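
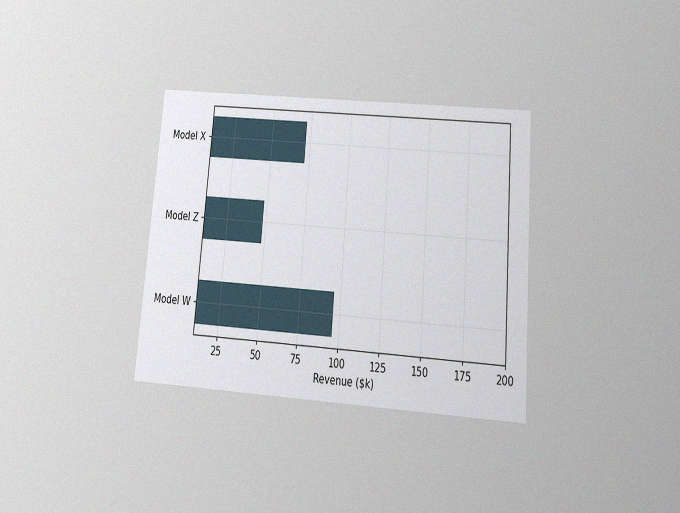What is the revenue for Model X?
$72k

The chart is tilted about 5° clockwise and viewed slightly from below, with some photo noise. Reading along the chart's x-axis, the Model X bar reaches $72k.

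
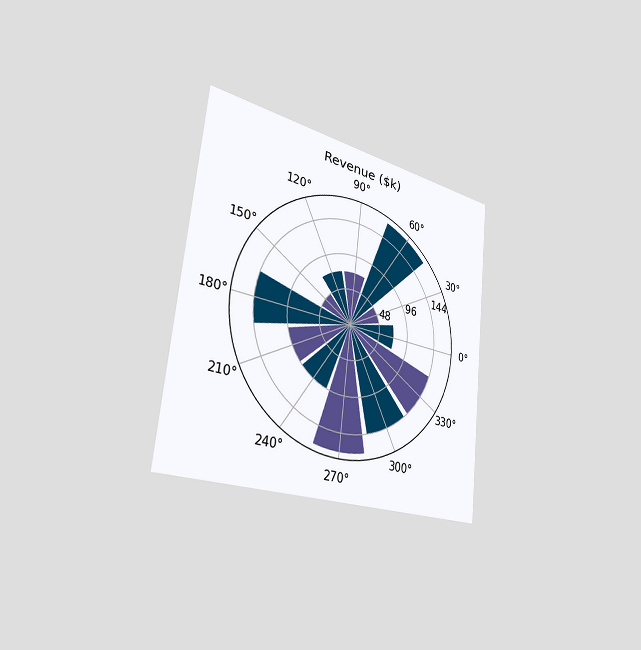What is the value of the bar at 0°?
$72k

The chart is tilted about 6° clockwise and viewed slightly from the left. The bar at 0° reaches $72k on the radial axis.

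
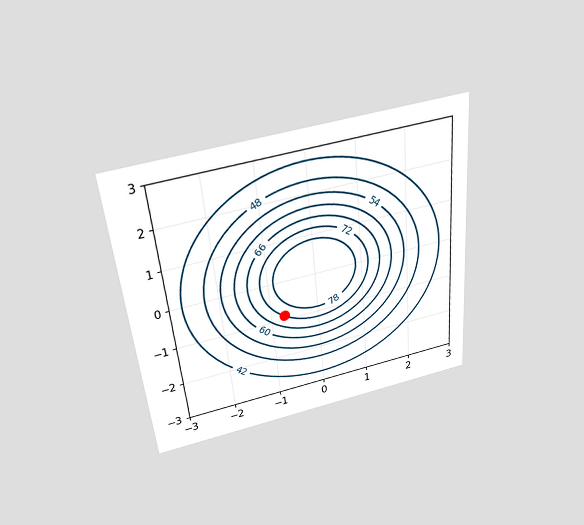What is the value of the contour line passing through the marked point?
72

The chart is tilted about 5° counter-clockwise and viewed slightly from above. The marked point sits on the contour labelled 72.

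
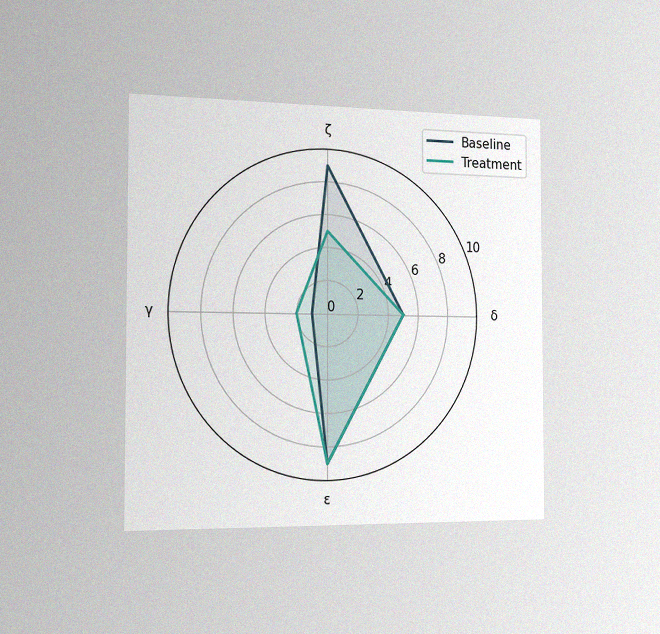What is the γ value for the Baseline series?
1

The chart is viewed slightly from the left, with some photo noise. On the γ axis, Baseline reaches 1.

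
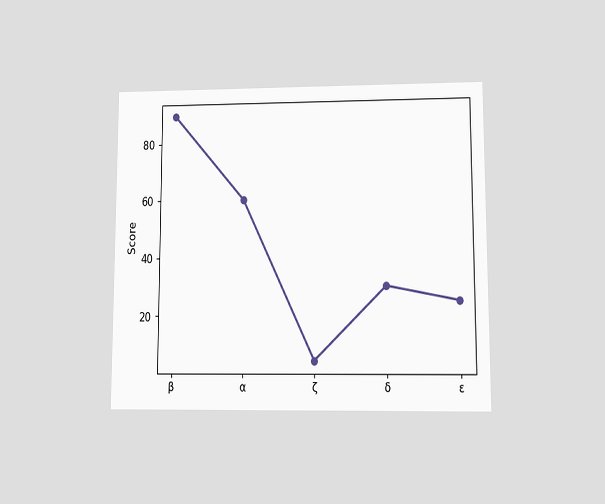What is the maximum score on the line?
The chart is viewed at a slight angle. The highest point is at β, and reading across to the y-axis gives 90.

90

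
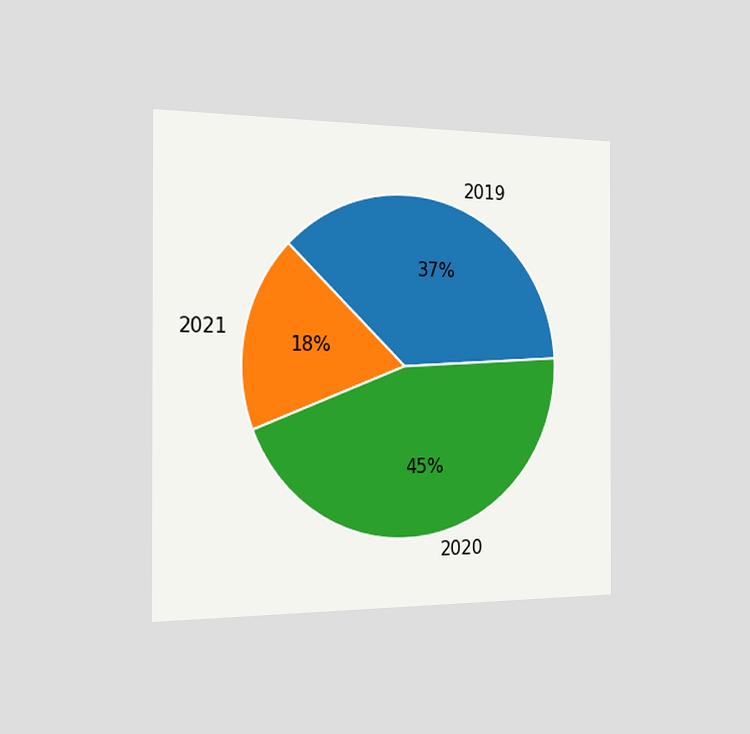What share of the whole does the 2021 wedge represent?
The chart is viewed slightly from the left. The 2021 slice takes up 18% of the pie.

18%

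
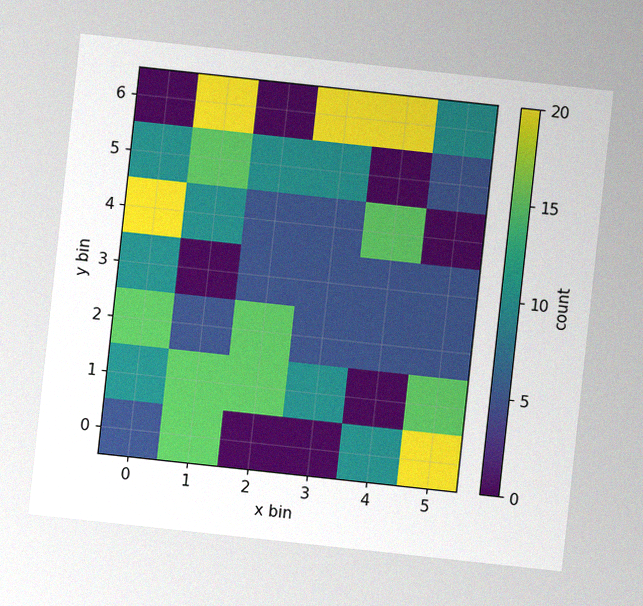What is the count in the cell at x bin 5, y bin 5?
5

The chart is tilted about 6° clockwise, with some photo noise. Matching the cell (5, 5) against the colorbar gives 5.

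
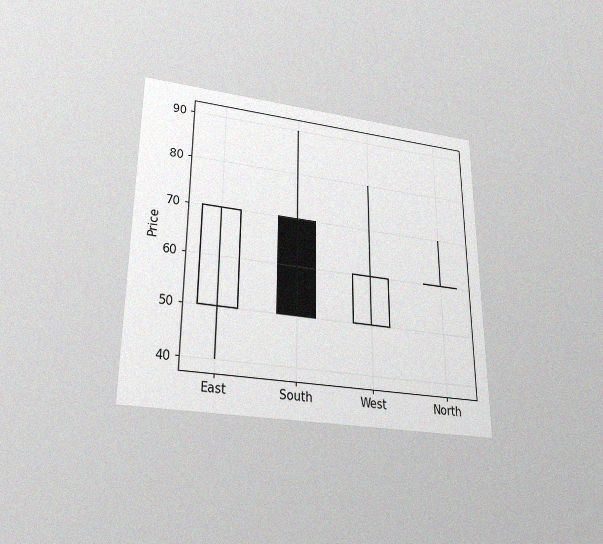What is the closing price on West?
60

The chart is viewed slightly from below, with some photo noise. The West candle closes at 60.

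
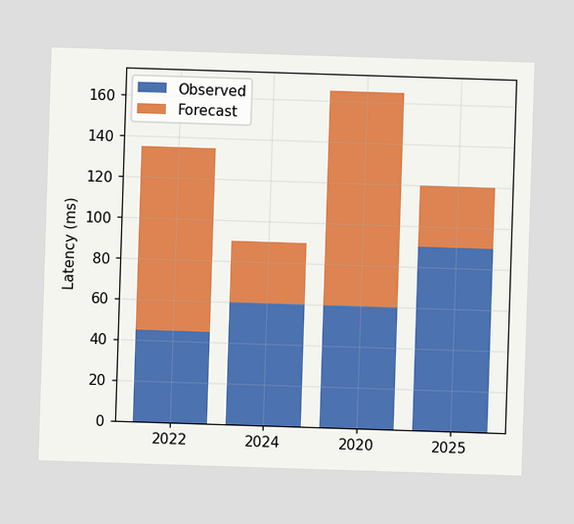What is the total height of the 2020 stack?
165ms

The 2020 stack's top reaches 165ms on the y-axis.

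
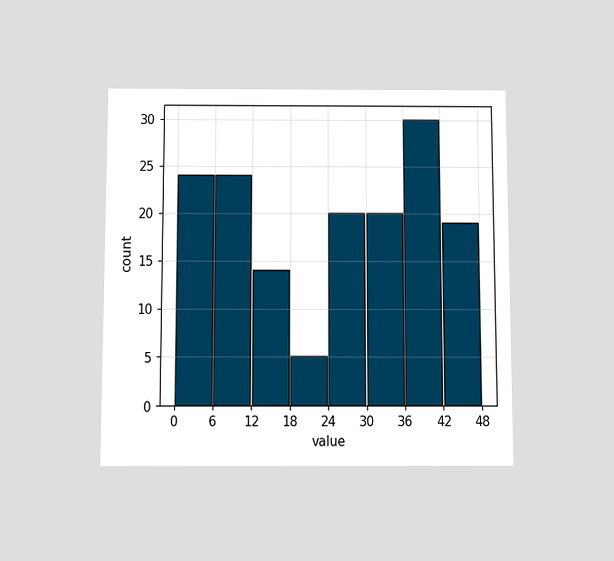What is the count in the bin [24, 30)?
20

The chart is viewed slightly from below. The [24, 30) bin has height 20.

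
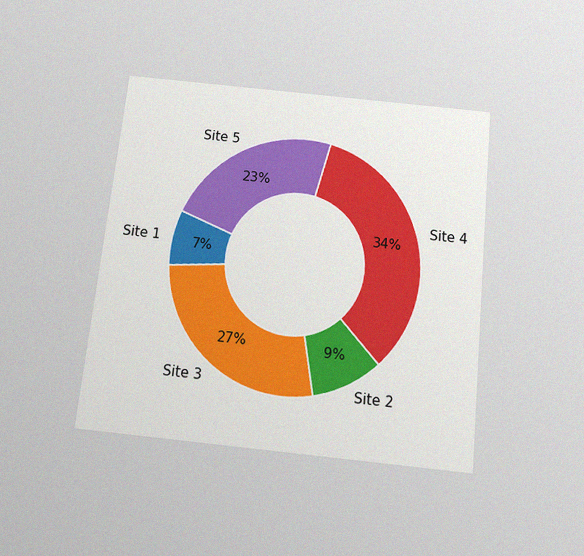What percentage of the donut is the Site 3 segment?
27%

The chart is tilted about 6° clockwise and viewed slightly from below, with some photo noise. The Site 3 segment takes up 27% of the ring.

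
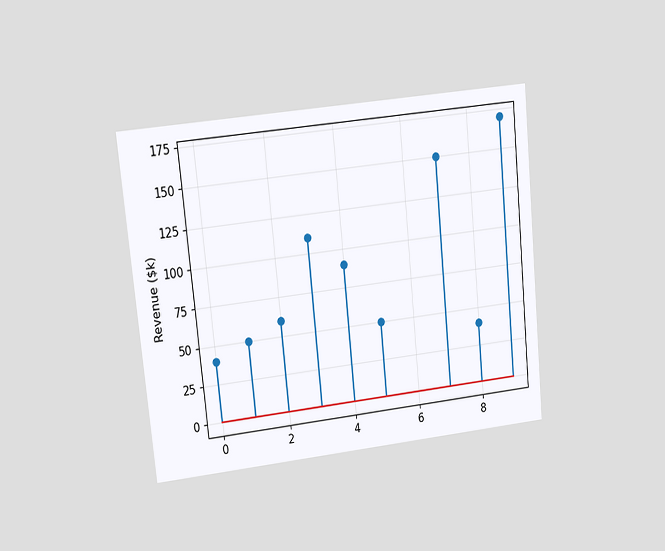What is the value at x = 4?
$90k

The chart is tilted about 6° counter-clockwise and viewed at a slight angle. The stem at x=4 reaches $90k.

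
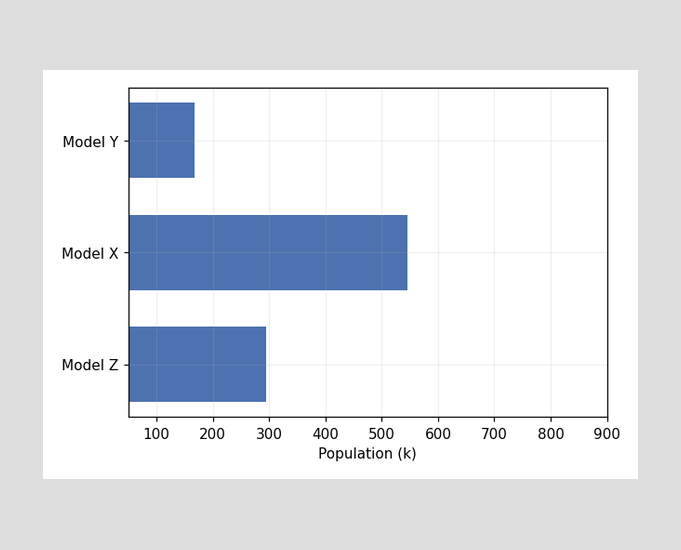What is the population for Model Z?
Reading along the chart's x-axis, the Model Z bar reaches 294k.

294k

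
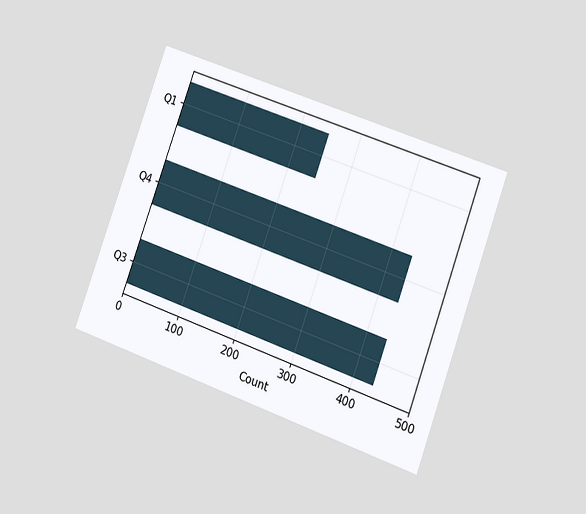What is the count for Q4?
The chart is tilted about 20° clockwise and viewed at a slight angle. Reading along the chart's x-axis, the Q4 bar reaches 434.

434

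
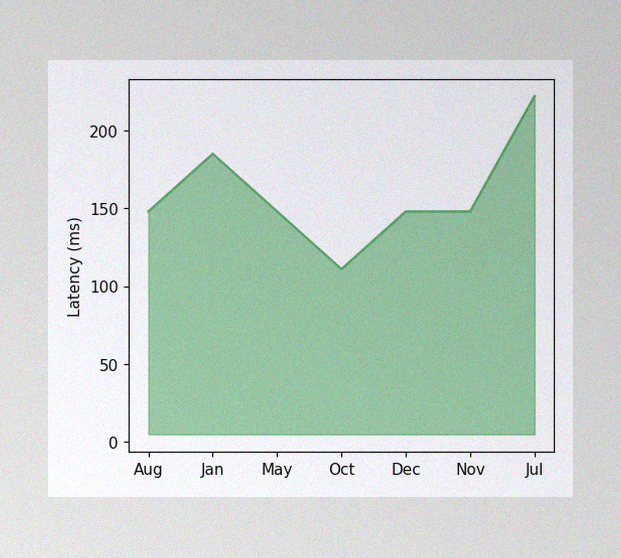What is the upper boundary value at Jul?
222ms

The image has some photo noise and uneven lighting. At Jul the upper boundary is at 222ms.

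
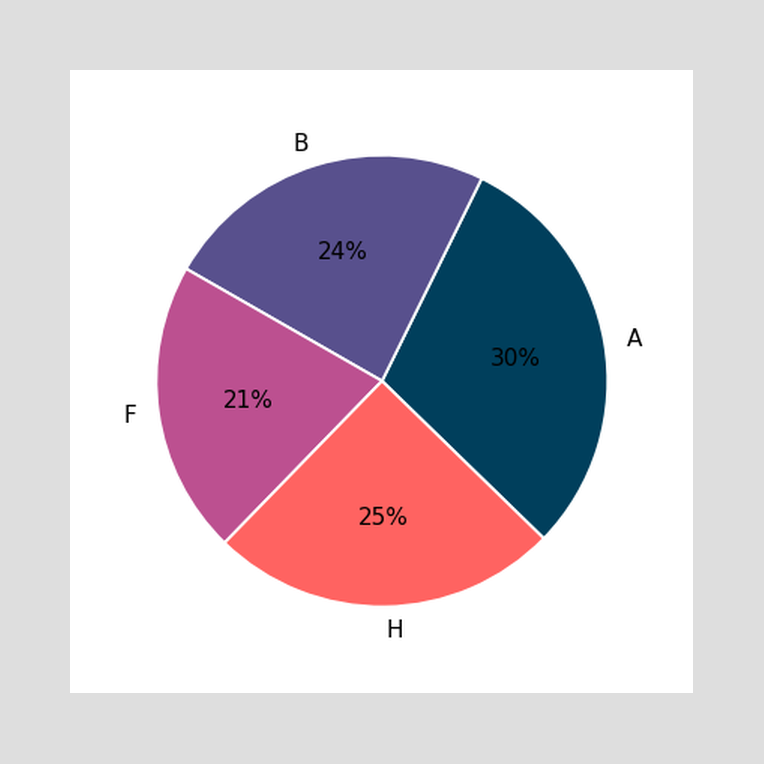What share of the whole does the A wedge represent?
30%

The A slice takes up 30% of the pie.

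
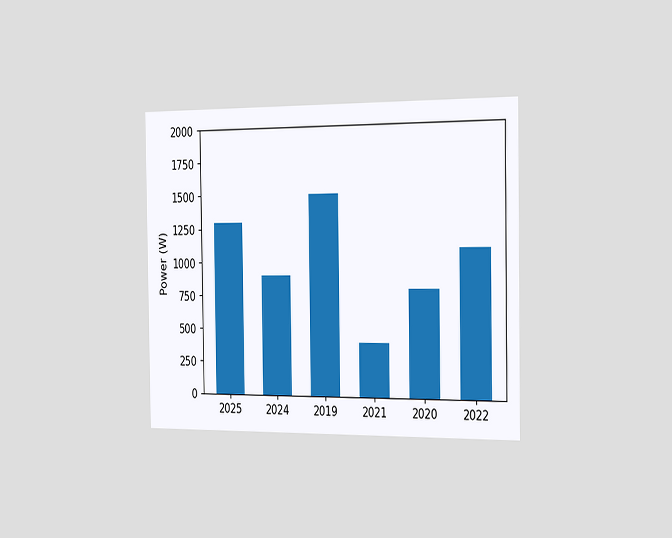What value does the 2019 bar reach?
1500W

The chart is viewed slightly from the right. Reading along the chart's y-axis, the 2019 bar reaches 1500W.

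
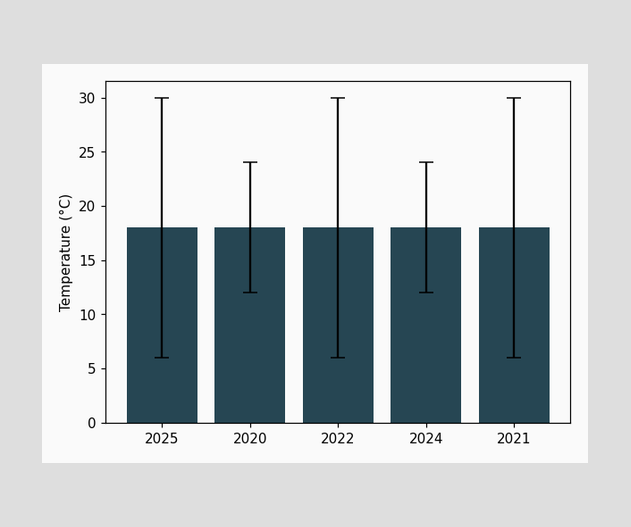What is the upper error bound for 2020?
24°C

The 2020 bar's upper whisker reaches 24°C.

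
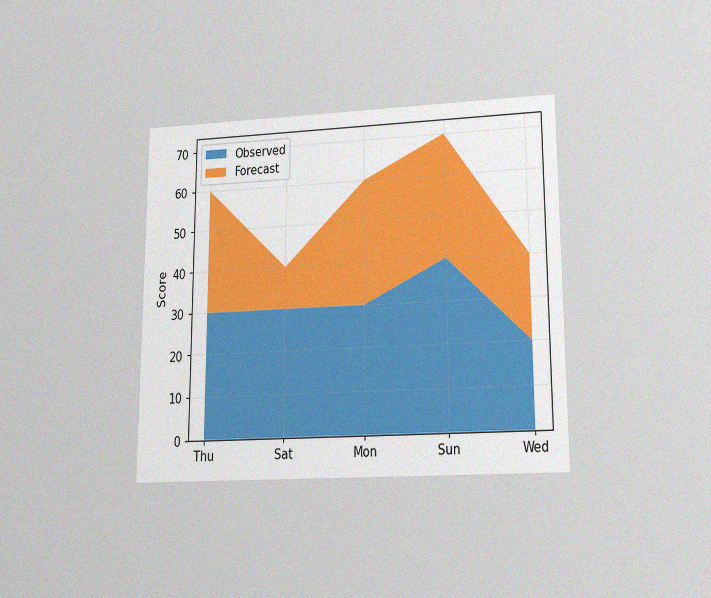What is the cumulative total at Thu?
The chart is viewed at a slight angle, with some photo noise. The stacked total at Thu reaches 60.

60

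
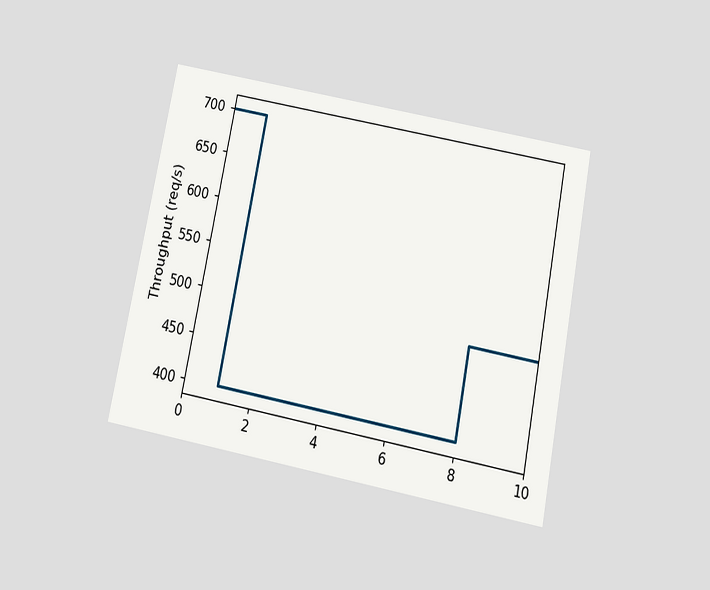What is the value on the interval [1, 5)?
400req/s

The chart is tilted about 11° clockwise and viewed slightly from below. On [1, 5) the step sits at 400req/s.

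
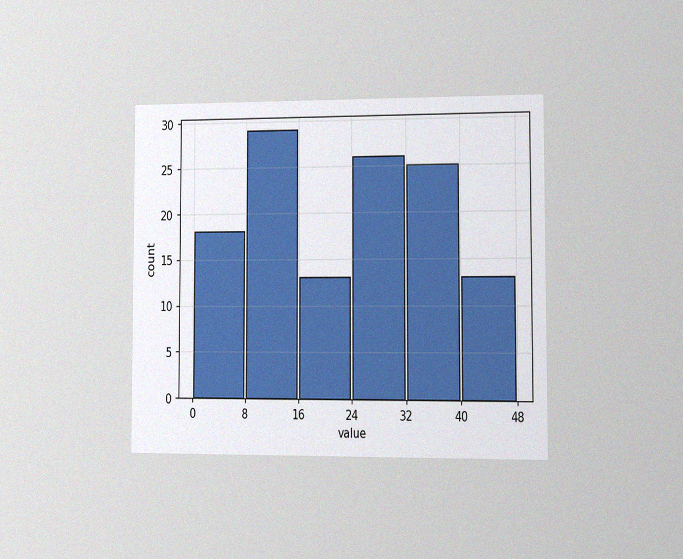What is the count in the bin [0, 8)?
18

The chart is viewed at a slight angle, with some photo noise. The [0, 8) bin has height 18.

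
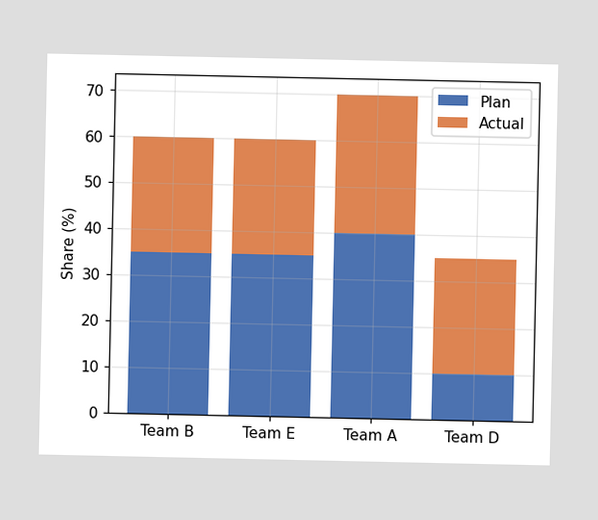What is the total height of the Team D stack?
The Team D stack's top reaches 35% on the y-axis.

35%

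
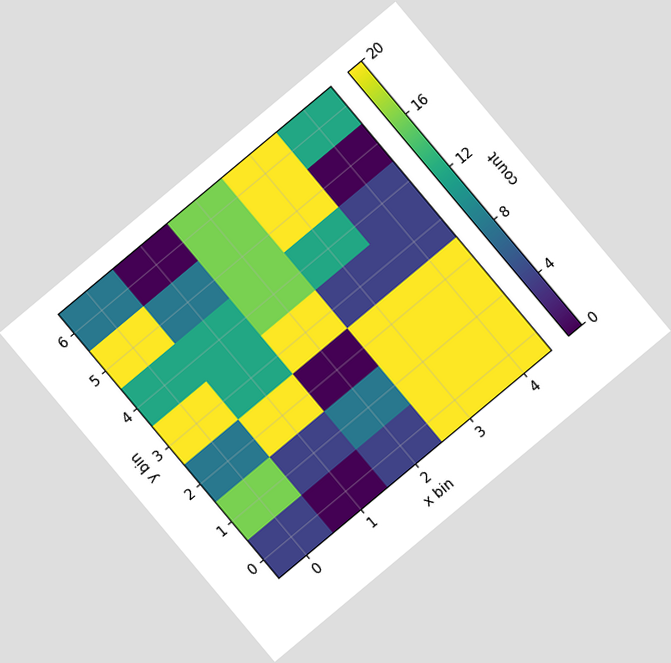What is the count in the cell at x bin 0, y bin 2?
8

The chart is tilted about 40° counter-clockwise. Matching the cell (0, 2) against the colorbar gives 8.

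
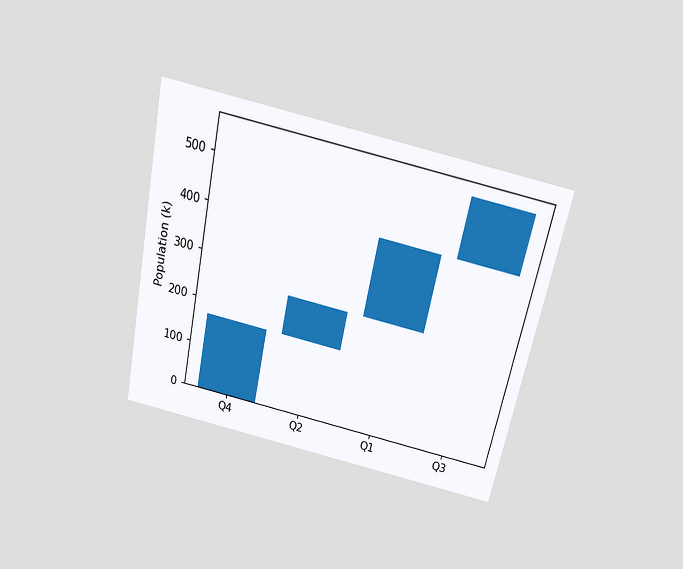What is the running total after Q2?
252k

The chart is tilted about 12° clockwise and viewed slightly from above. After Q2 the running total reaches 252k.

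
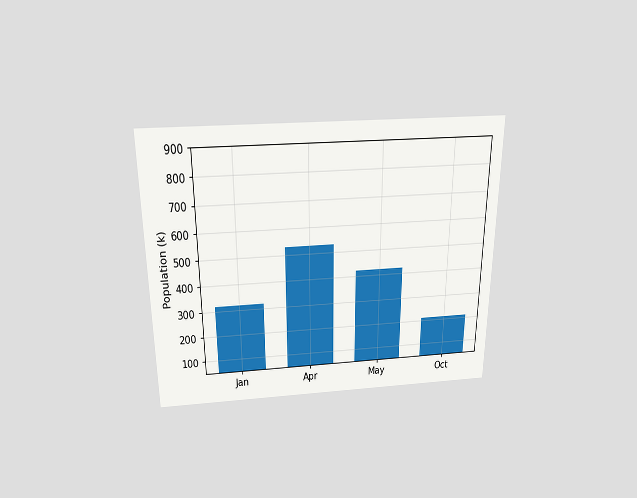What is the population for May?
The chart is viewed slightly from above. Reading along the chart's y-axis, the May bar reaches 424k.

424k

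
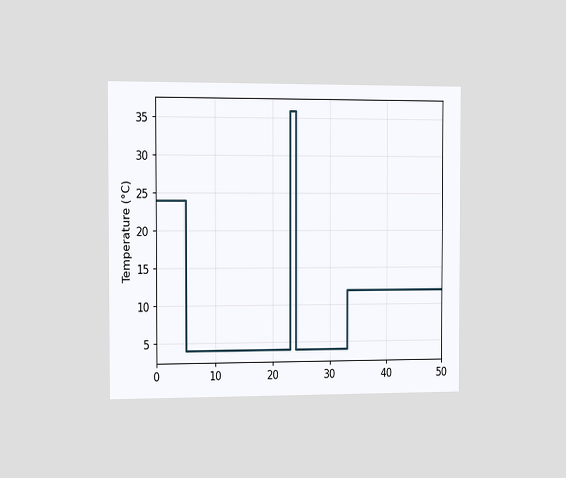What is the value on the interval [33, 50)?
The chart is viewed slightly from the left. On [33, 50) the step sits at 12°C.

12°C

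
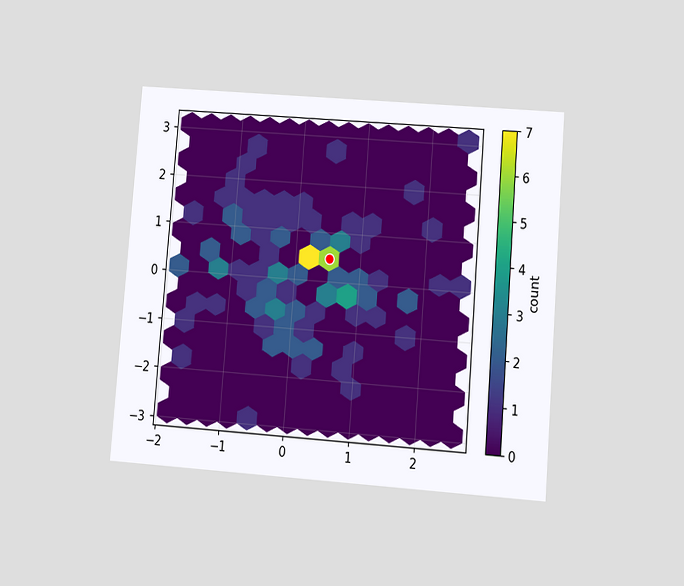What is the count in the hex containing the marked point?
The chart is tilted about 5° clockwise and viewed at a slight angle. The marked hex reads 6 on the colorbar.

6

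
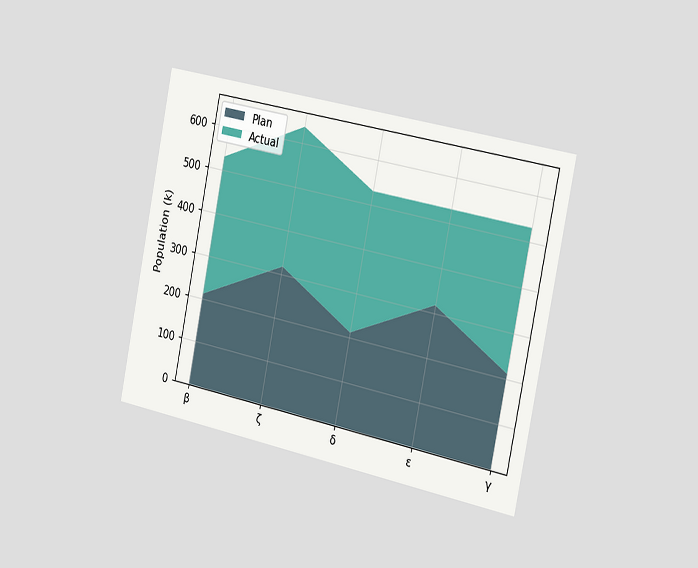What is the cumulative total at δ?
530k

The chart is tilted about 11° clockwise and viewed slightly from the right. The stacked total at δ reaches 530k.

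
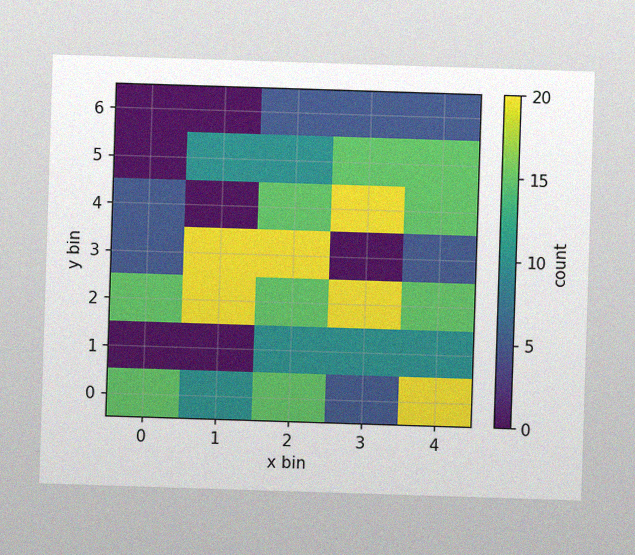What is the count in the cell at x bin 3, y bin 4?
The image has some photo noise and uneven lighting. Matching the cell (3, 4) against the colorbar gives 20.

20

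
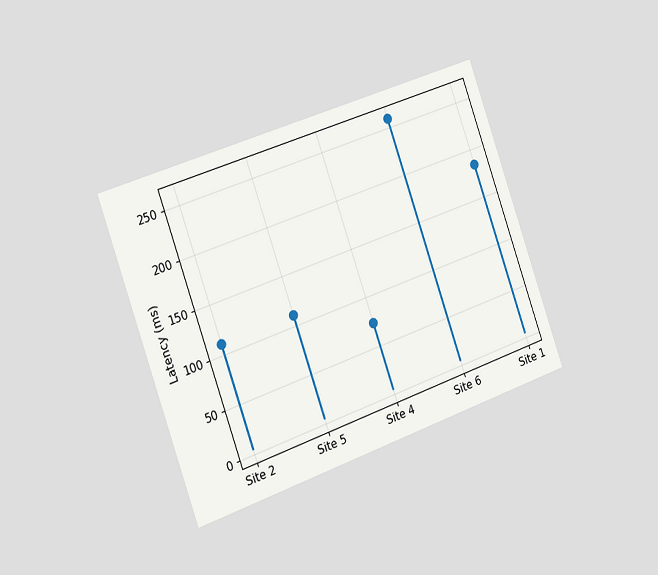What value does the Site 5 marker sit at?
111ms

The chart is tilted about 20° counter-clockwise and viewed slightly from the left. The Site 5 marker sits at 111ms.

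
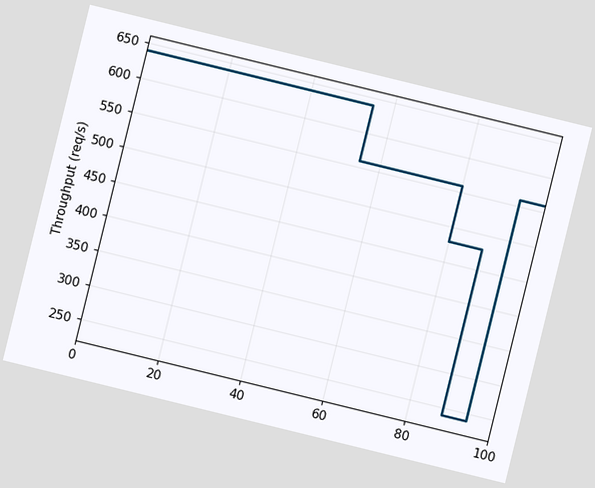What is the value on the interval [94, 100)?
560req/s

The chart is tilted about 14° clockwise. On [94, 100) the step sits at 560req/s.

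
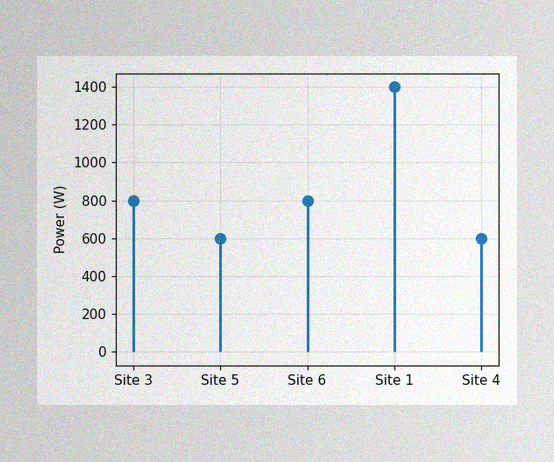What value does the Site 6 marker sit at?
800W

The image has some photo noise and uneven lighting. The Site 6 marker sits at 800W.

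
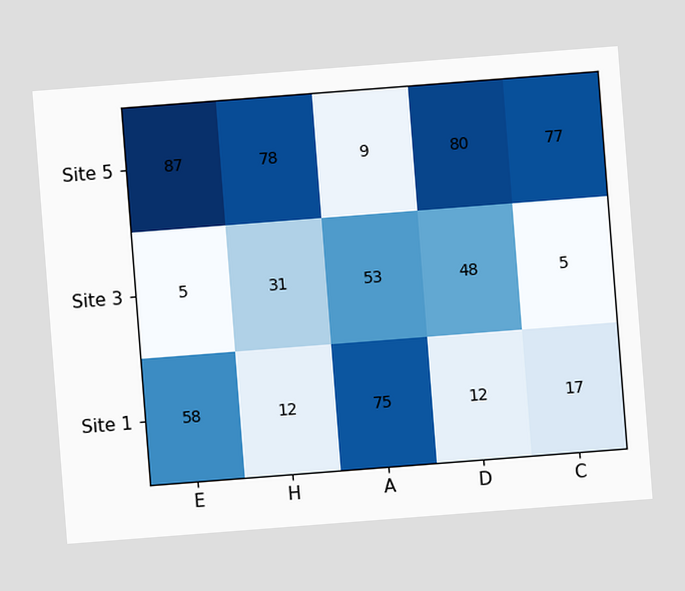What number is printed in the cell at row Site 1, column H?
12

The chart is tilted about 4° counter-clockwise. The (Site 1, H) cell reads 12.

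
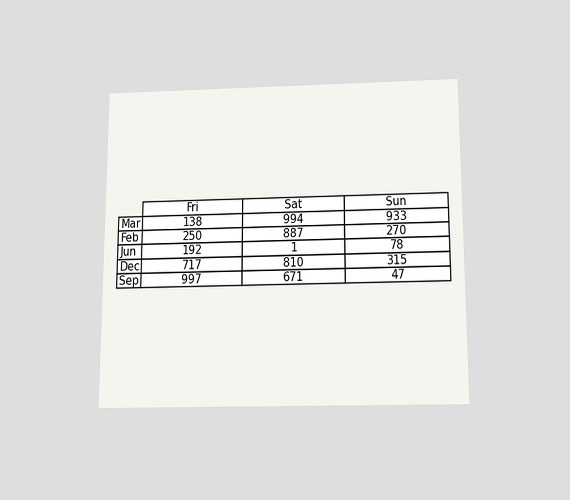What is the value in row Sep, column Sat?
671

The chart is viewed slightly from below. The (Sep, Sat) cell reads 671.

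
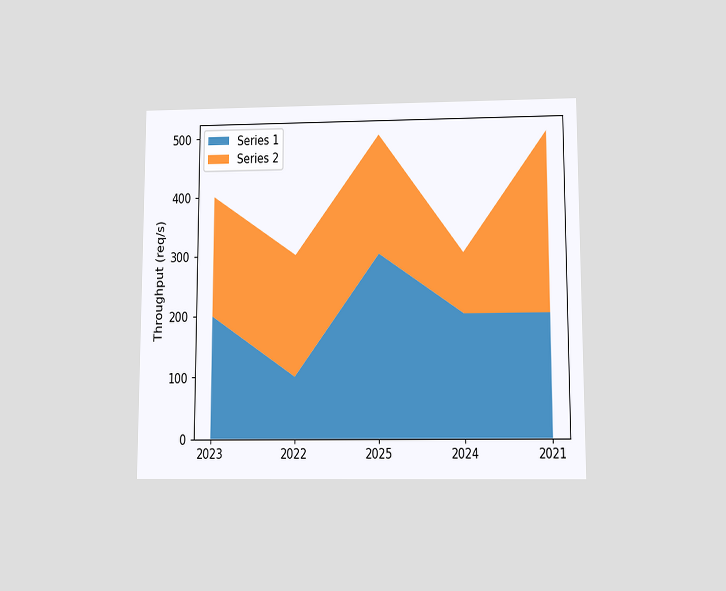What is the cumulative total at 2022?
300req/s

The chart is viewed slightly from below. The stacked total at 2022 reaches 300req/s.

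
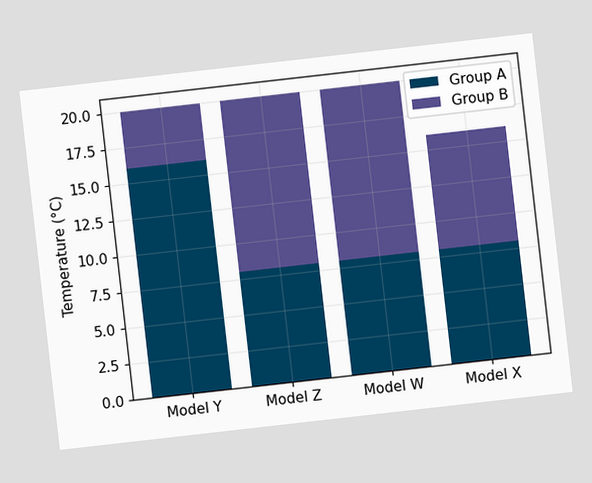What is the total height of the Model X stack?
16°C

The chart is tilted about 6° counter-clockwise. The Model X stack's top reaches 16°C on the y-axis.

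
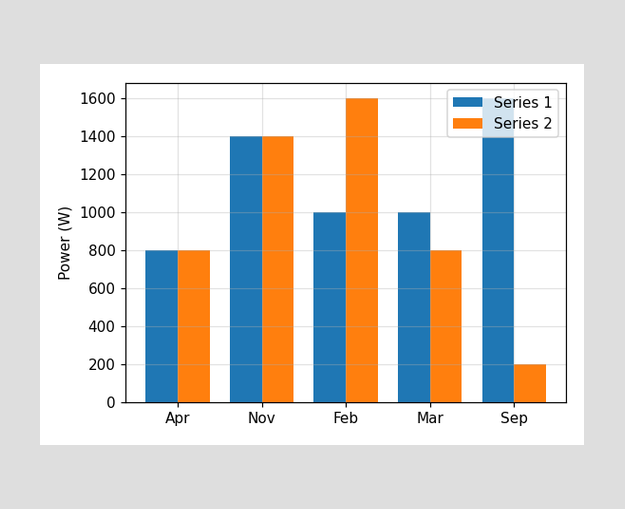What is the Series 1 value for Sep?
The Series 1 bar at Sep reaches 1600W on the y-axis.

1600W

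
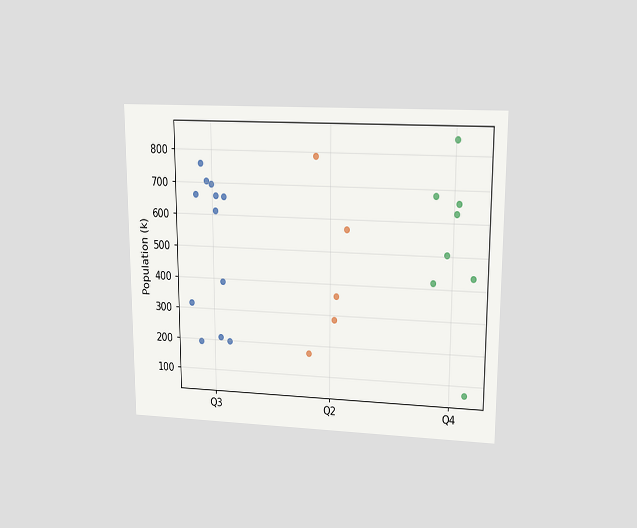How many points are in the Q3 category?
12

The chart is viewed at a slight angle. Counting the markers in the Q3 column gives 12.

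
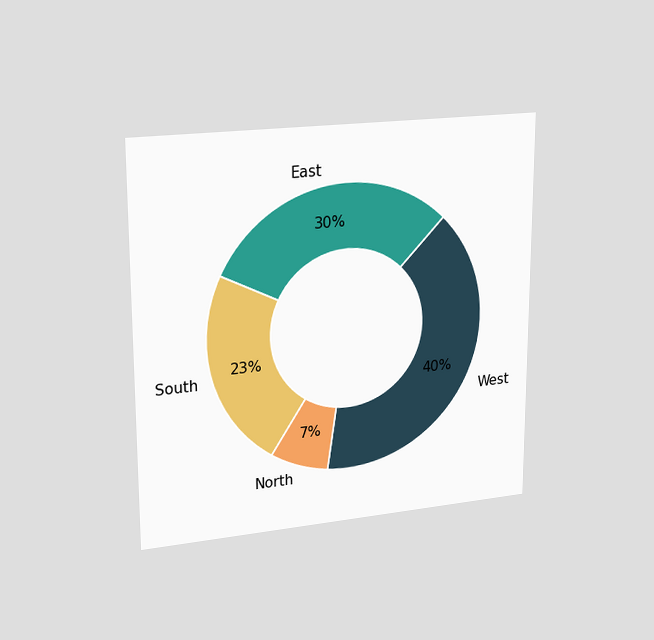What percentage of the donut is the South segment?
23%

The chart is viewed slightly from the left. The South segment takes up 23% of the ring.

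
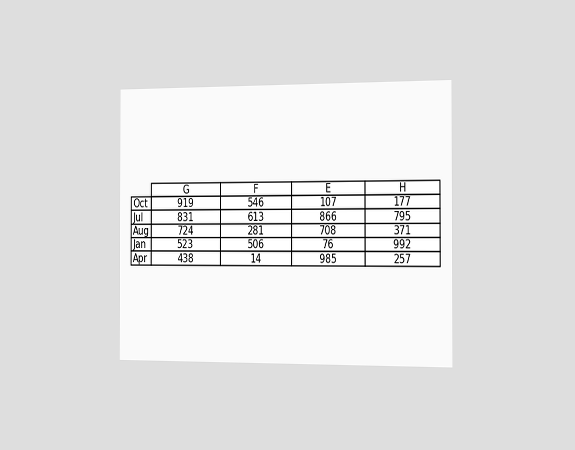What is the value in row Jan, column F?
506

The chart is viewed slightly from the right. The (Jan, F) cell reads 506.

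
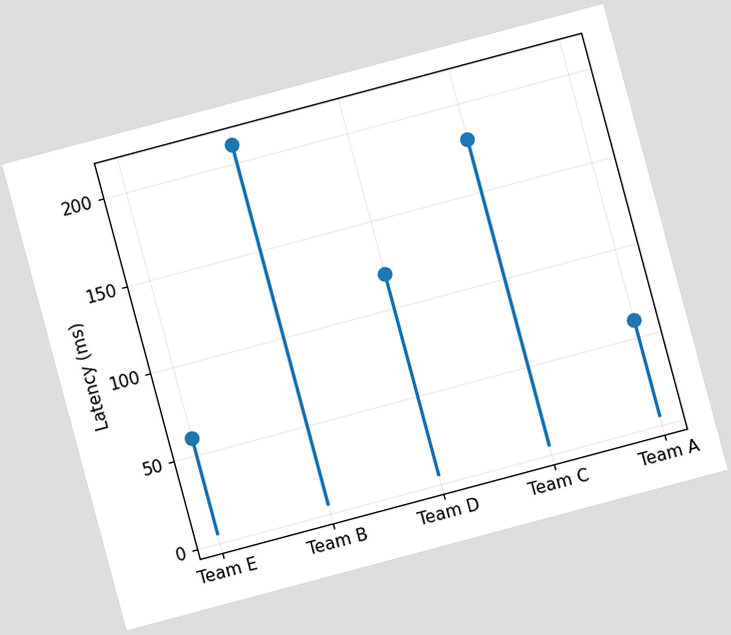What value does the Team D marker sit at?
The chart is tilted about 15° counter-clockwise. The Team D marker sits at 120ms.

120ms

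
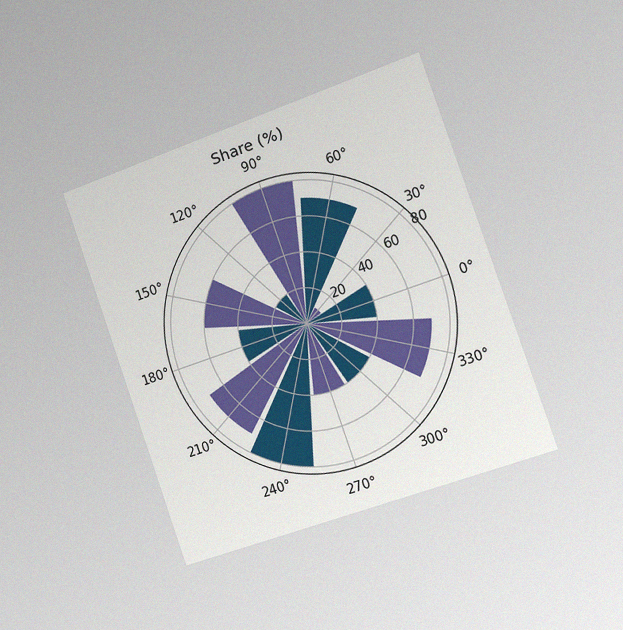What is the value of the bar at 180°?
The chart is tilted about 19° counter-clockwise and viewed slightly from the right, with some photo noise. The bar at 180° reaches 40% on the radial axis.

40%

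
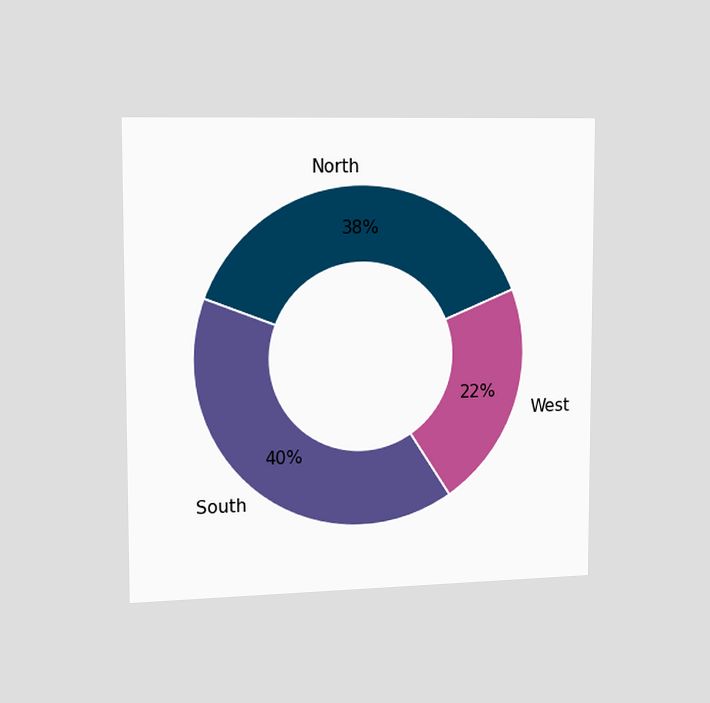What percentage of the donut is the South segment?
40%

The chart is viewed slightly from the left. The South segment takes up 40% of the ring.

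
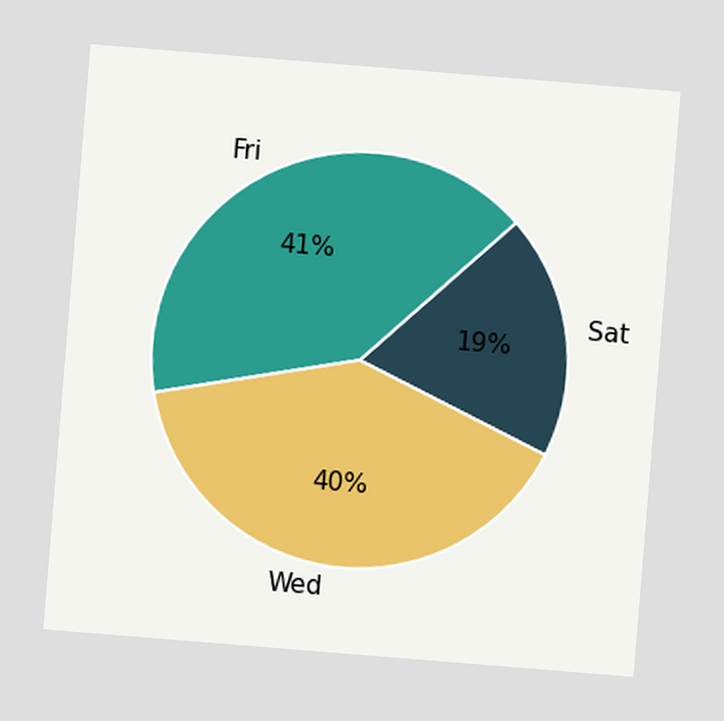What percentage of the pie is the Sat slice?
The chart is tilted about 5° clockwise. The Sat slice takes up 19% of the pie.

19%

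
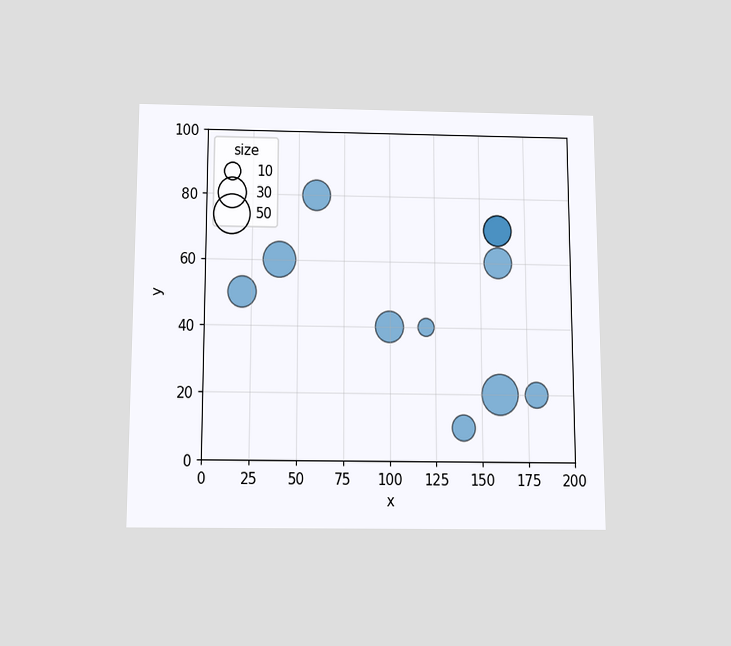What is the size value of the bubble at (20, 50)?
The chart is viewed slightly from below. Matching the bubble at (20, 50) against the size legend gives 30.

30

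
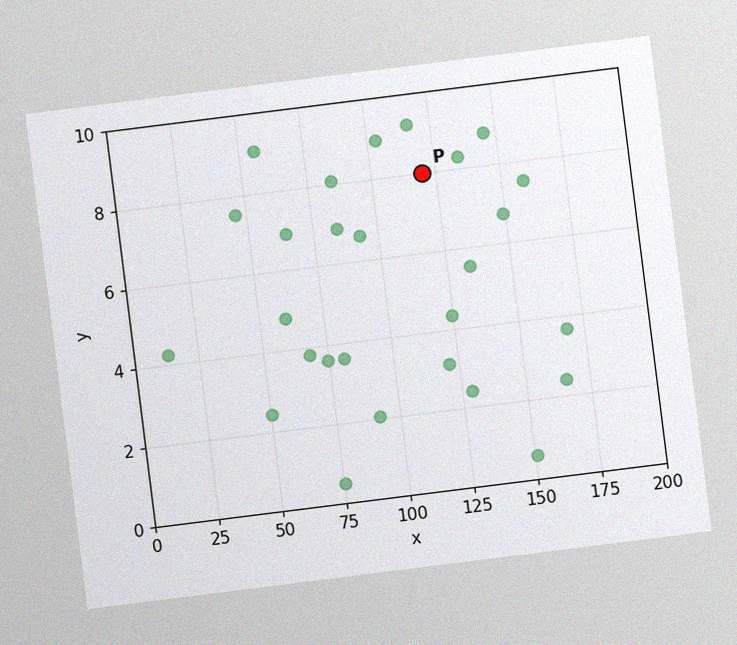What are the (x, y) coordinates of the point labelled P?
(120, 8)

The chart is tilted about 7° counter-clockwise, with some photo noise. Following the gridlines from P to each axis, P sits at (120, 8).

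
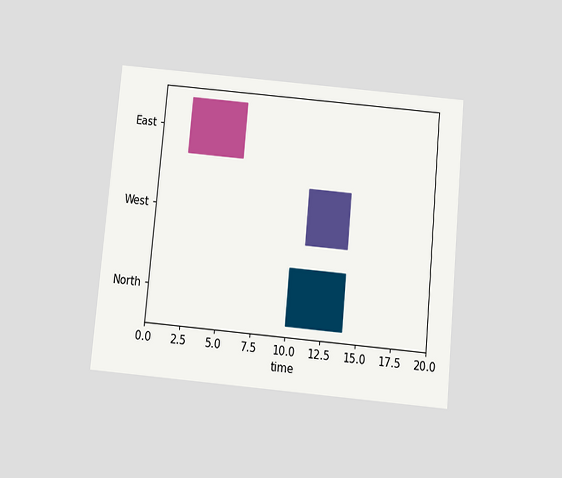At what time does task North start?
The chart is tilted about 5° clockwise and viewed slightly from below. The North bar begins at t=10.

10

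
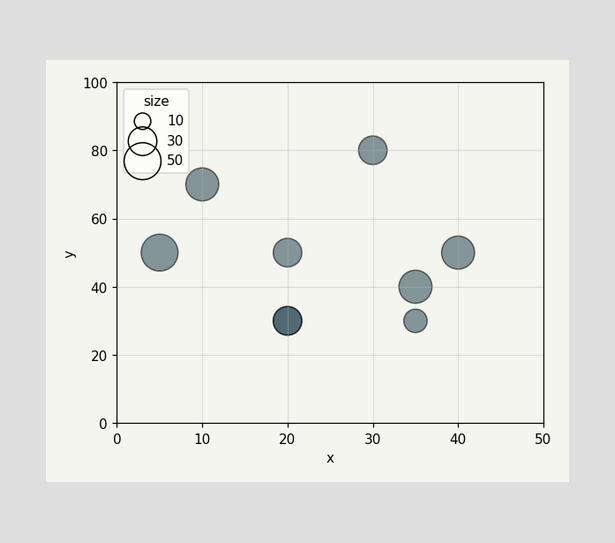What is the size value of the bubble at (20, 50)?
Matching the bubble at (20, 50) against the size legend gives 30.

30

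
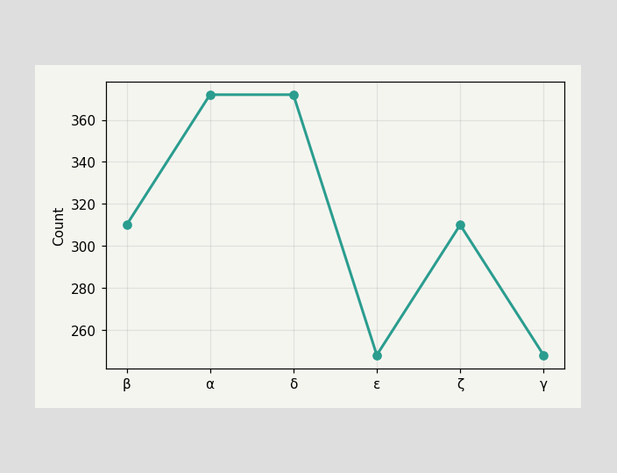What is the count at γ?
248

At γ, the line is at 248.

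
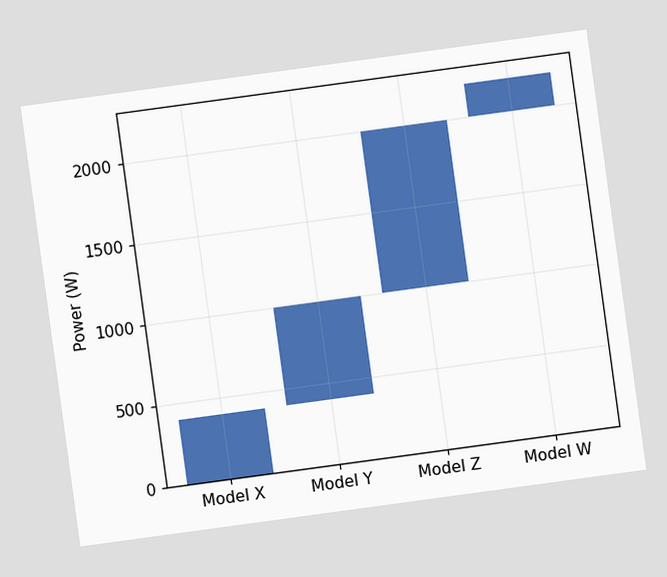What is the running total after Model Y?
1000W

The chart is tilted about 8° counter-clockwise. After Model Y the running total reaches 1000W.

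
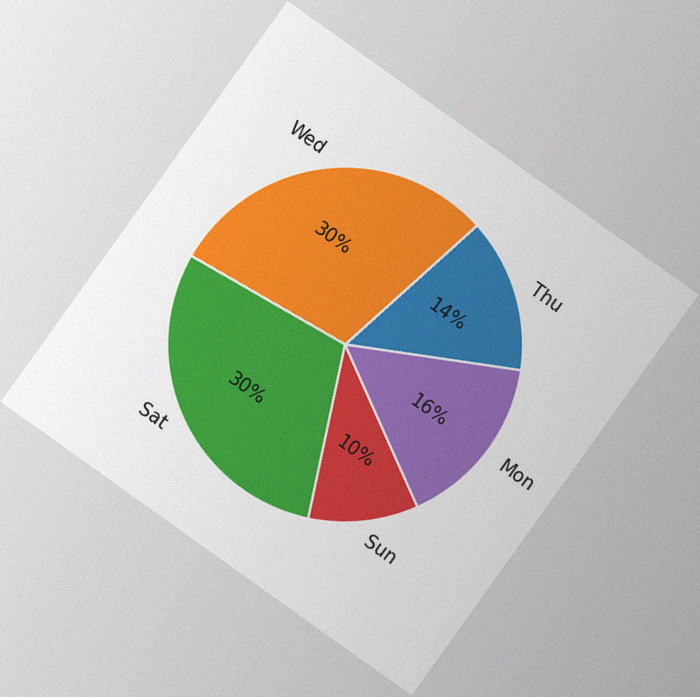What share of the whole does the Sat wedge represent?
The chart is tilted about 36° clockwise, with some photo noise. The Sat slice takes up 30% of the pie.

30%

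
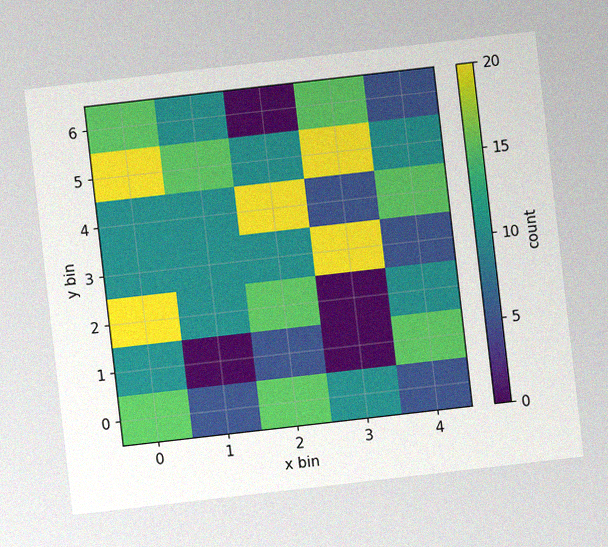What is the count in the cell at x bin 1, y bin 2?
The chart is tilted about 7° counter-clockwise, with some photo noise. Matching the cell (1, 2) against the colorbar gives 10.

10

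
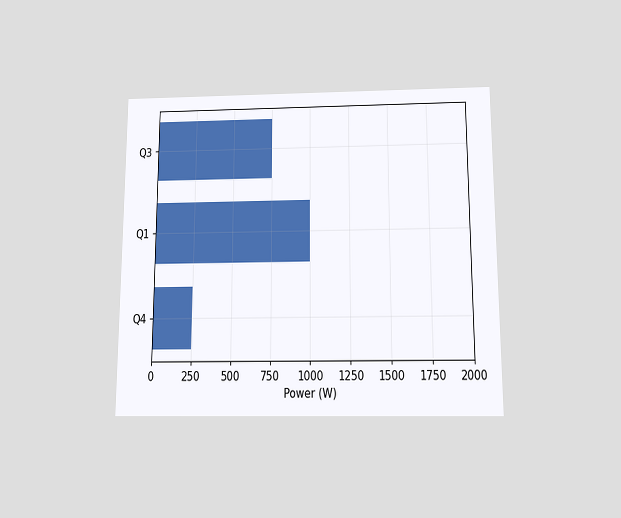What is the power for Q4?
250W

The chart is viewed slightly from below. Reading along the chart's x-axis, the Q4 bar reaches 250W.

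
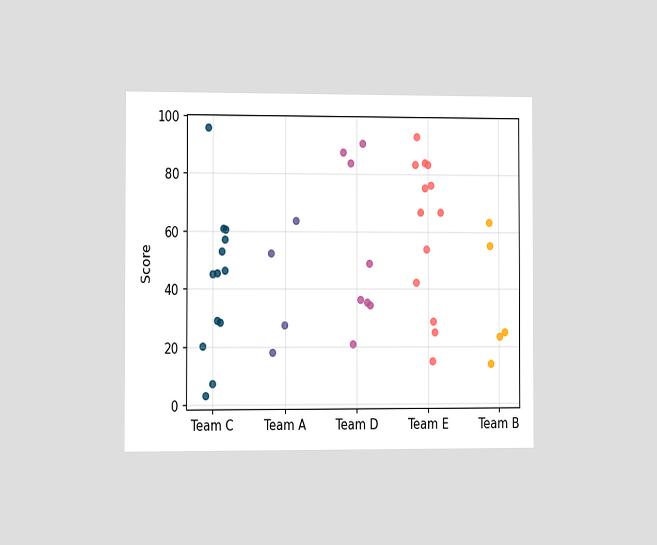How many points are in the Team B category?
The chart is viewed slightly from the left. Counting the markers in the Team B column gives 5.

5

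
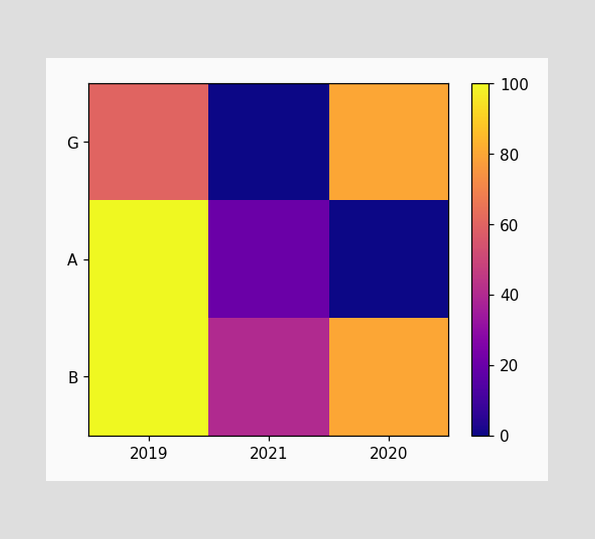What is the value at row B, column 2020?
80

Matching cell (B, 2020) against the colorbar gives 80.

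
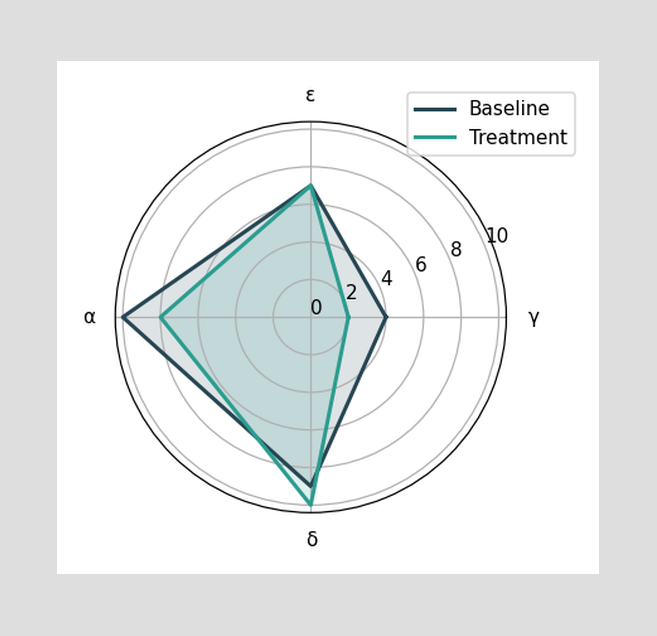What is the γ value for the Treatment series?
2

On the γ axis, Treatment reaches 2.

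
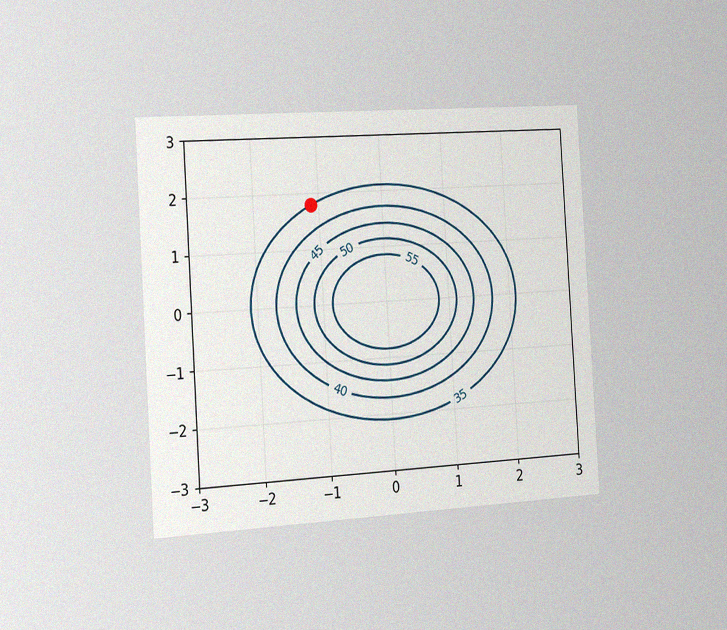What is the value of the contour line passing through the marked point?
35

The chart is tilted about 3° counter-clockwise and viewed slightly from the left, with some photo noise. The marked point sits on the contour labelled 35.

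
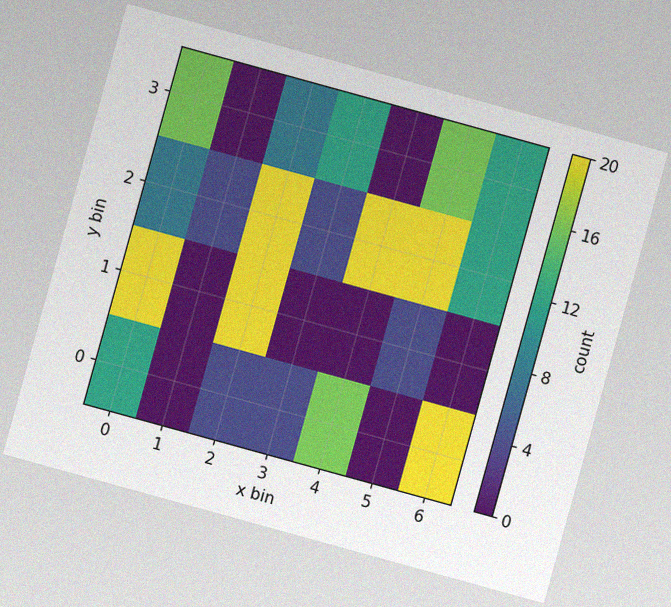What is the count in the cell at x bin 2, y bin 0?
The chart is tilted about 15° clockwise, with some photo noise. Matching the cell (2, 0) against the colorbar gives 4.

4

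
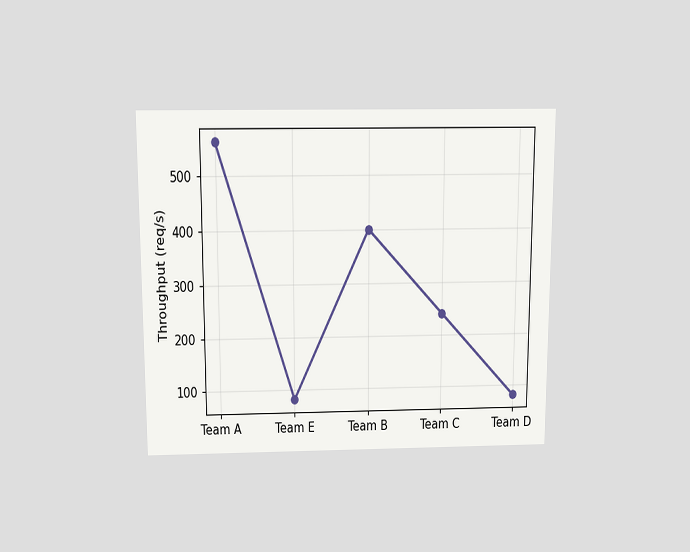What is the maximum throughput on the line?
560req/s

The chart is viewed slightly from above. The highest point is at Team A, and reading across to the y-axis gives 560req/s.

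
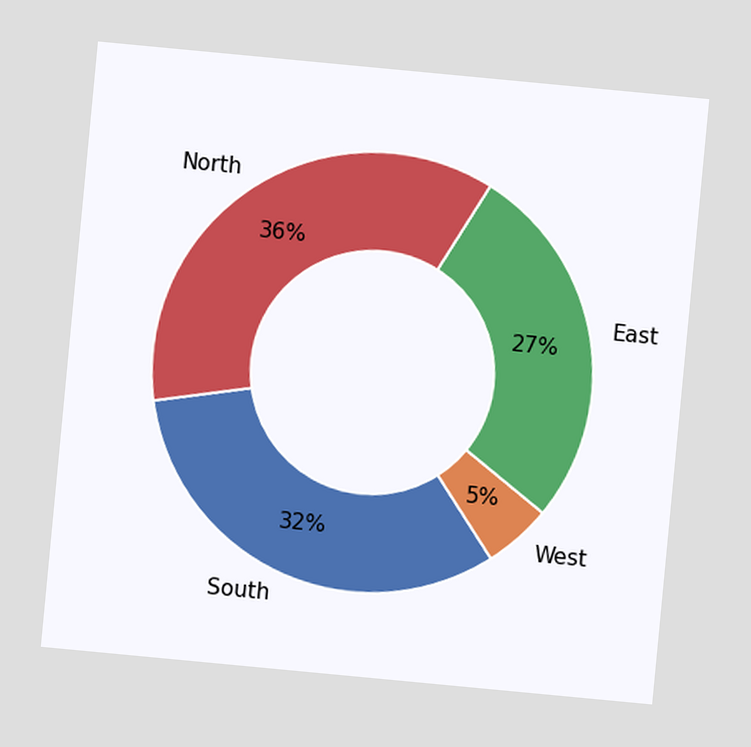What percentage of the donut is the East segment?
The chart is tilted about 5° clockwise. The East segment takes up 27% of the ring.

27%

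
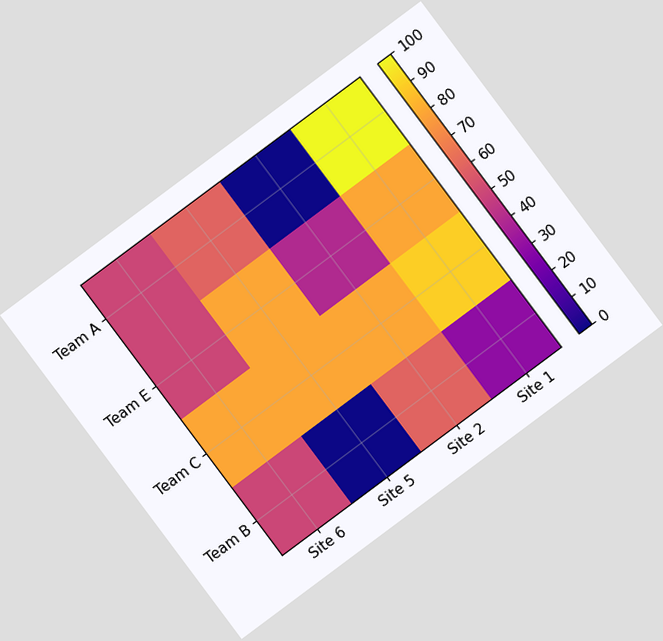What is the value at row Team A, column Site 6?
50

The chart is tilted about 37° counter-clockwise. Matching cell (Team A, Site 6) against the colorbar gives 50.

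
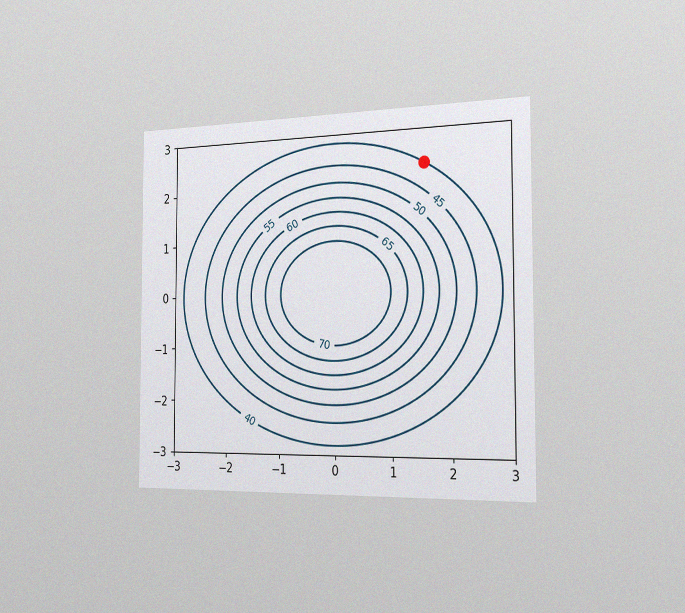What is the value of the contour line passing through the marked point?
The chart is viewed slightly from the right, with some photo noise. The marked point sits on the contour labelled 40.

40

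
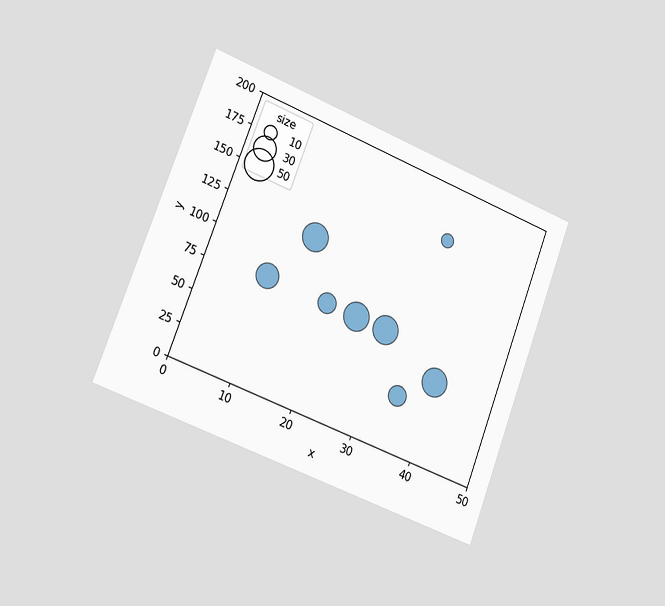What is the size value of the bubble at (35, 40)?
20

The chart is tilted about 21° clockwise and viewed slightly from the left. Matching the bubble at (35, 40) against the size legend gives 20.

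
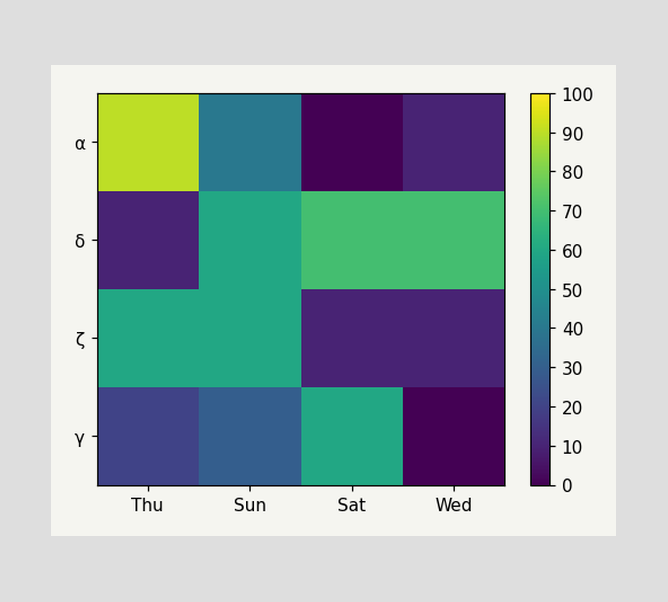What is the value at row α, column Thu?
90

Matching cell (α, Thu) against the colorbar gives 90.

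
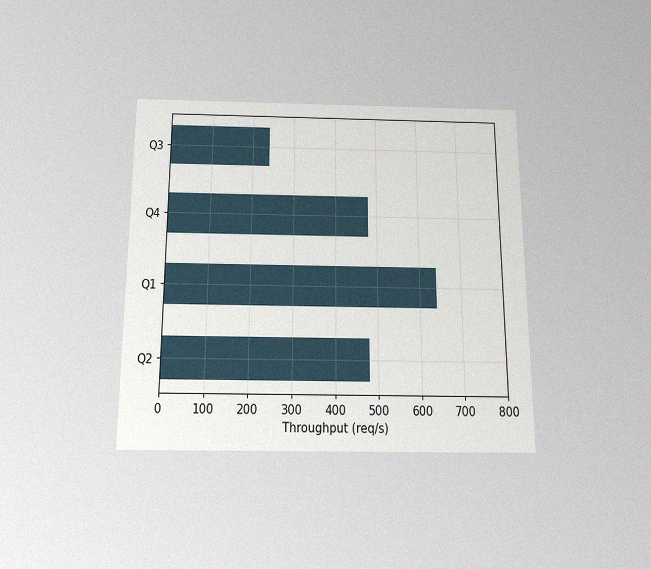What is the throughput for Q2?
480req/s

The chart is viewed slightly from below, with some photo noise. Reading along the chart's x-axis, the Q2 bar reaches 480req/s.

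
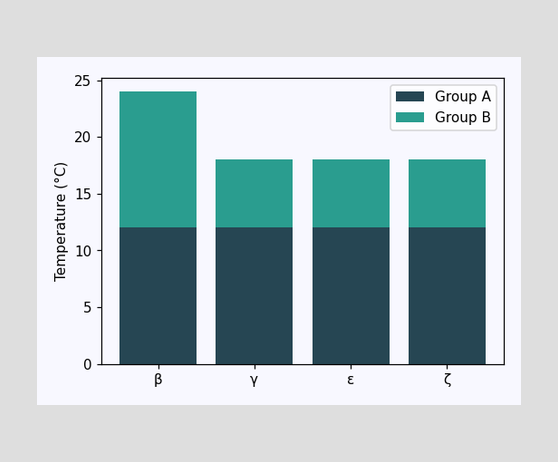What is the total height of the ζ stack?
The ζ stack's top reaches 18°C on the y-axis.

18°C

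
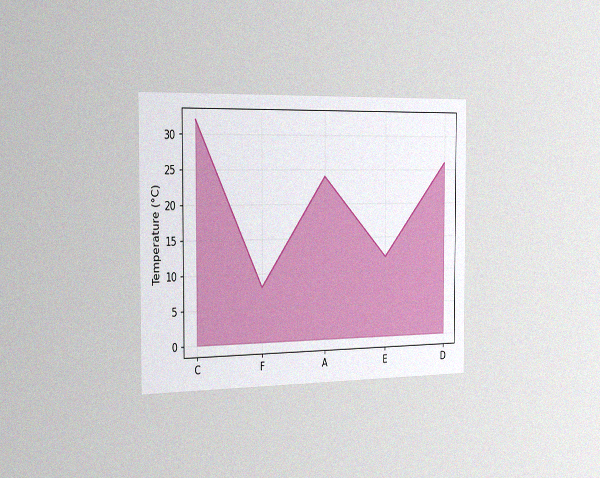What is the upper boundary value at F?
The chart is viewed slightly from the left, with some photo noise. At F the upper boundary is at 8°C.

8°C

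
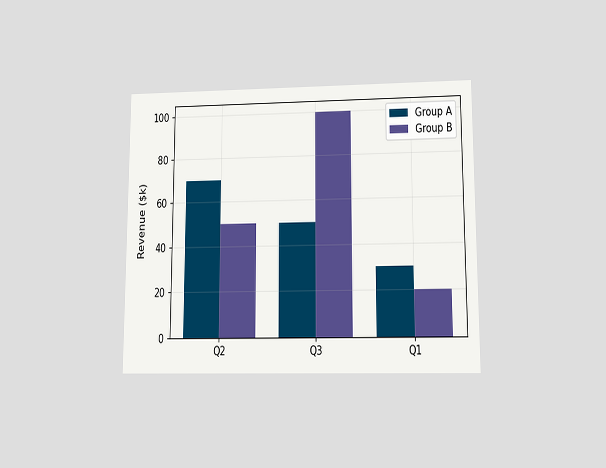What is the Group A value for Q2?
The chart is viewed at a slight angle. The Group A bar at Q2 reaches $70k on the y-axis.

$70k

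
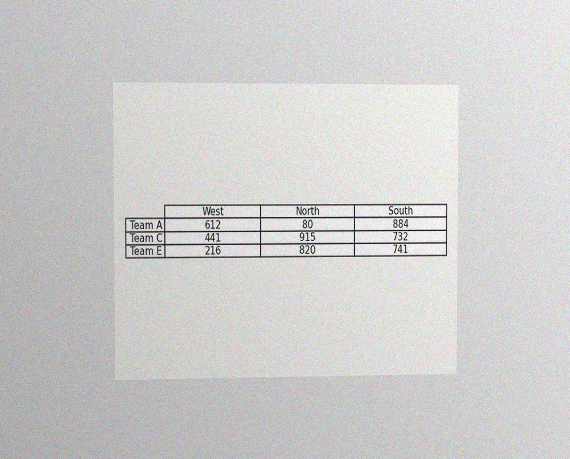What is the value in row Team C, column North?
The chart is viewed slightly from the left, with some photo noise. The (Team C, North) cell reads 915.

915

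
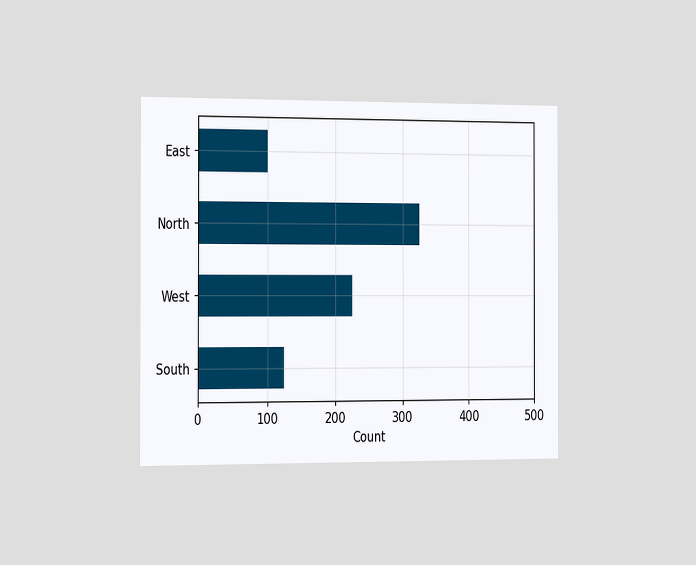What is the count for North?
325

The chart is viewed slightly from the left. Reading along the chart's x-axis, the North bar reaches 325.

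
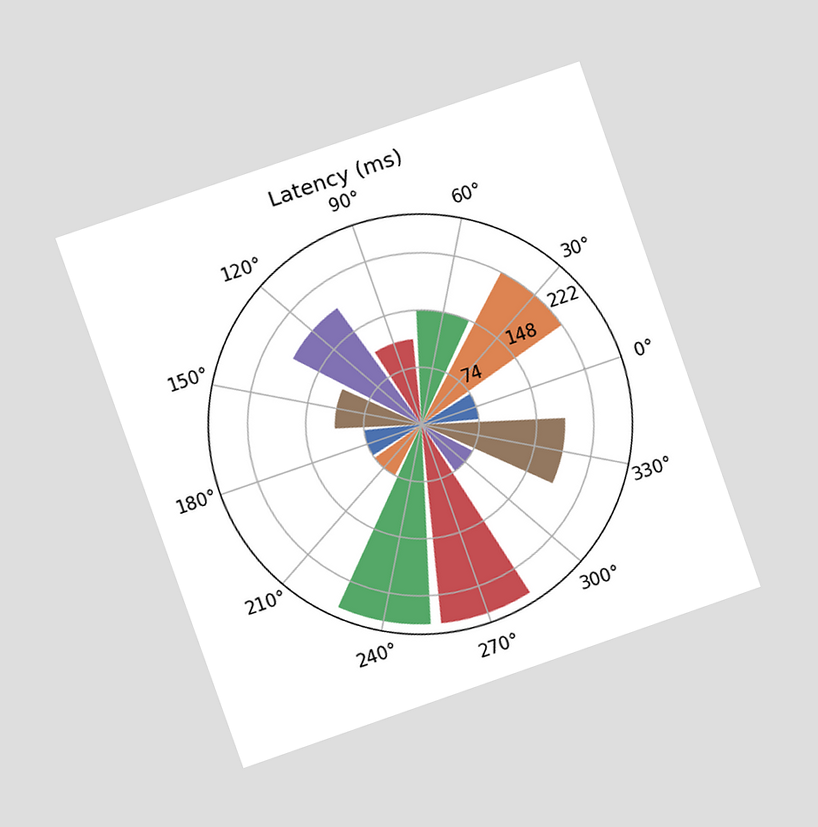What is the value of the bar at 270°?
259ms

The chart is tilted about 19° counter-clockwise and viewed slightly from the left. The bar at 270° reaches 259ms on the radial axis.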